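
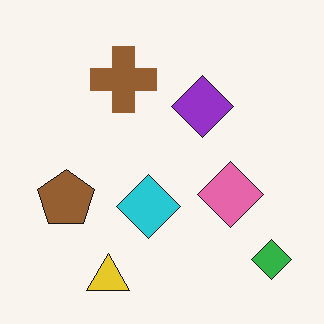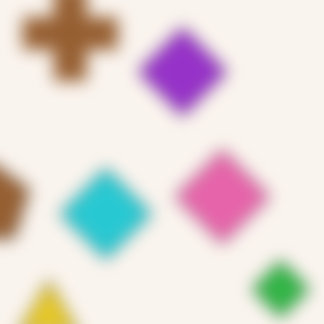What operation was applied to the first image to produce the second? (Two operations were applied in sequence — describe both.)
The second image is the first strongly gaussian-blurred, then cropped slightly and scaled back up.

Shape edges and outlines are uniformly softened across the whole image. The visible shapes are larger and the field of view is narrower; shapes near the original edges may be partly or wholly outside the frame — a crop-and-rescale.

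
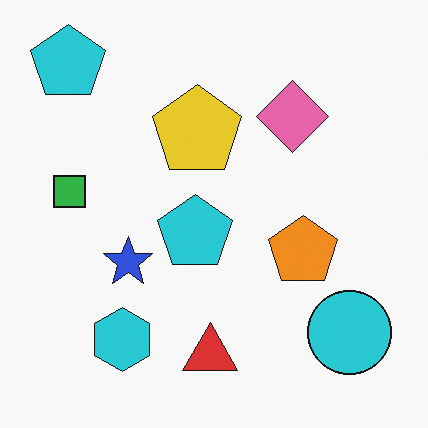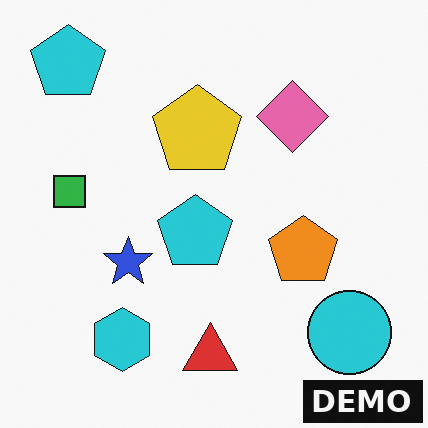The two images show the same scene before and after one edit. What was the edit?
The second image is the first watermarked with the text "DEMO" in the lower-right corner.

A dark label reading "DEMO" appears in the lower-right corner.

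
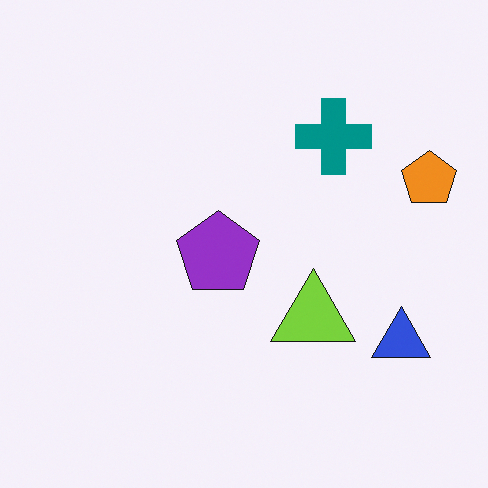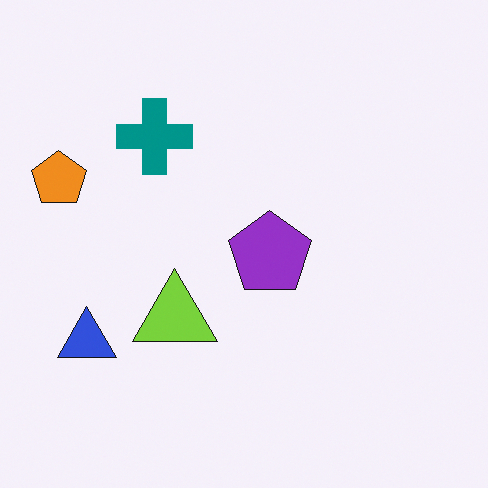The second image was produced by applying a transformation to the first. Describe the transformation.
It was flipped horizontally (left ↔ right).

The orange pentagon is in the right of the first image and the left of the second — shapes on opposite sides of the vertical midline have swapped in a mirror flip.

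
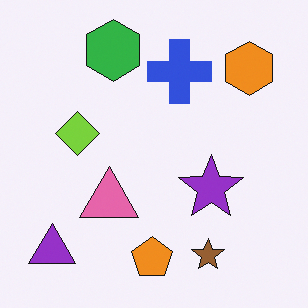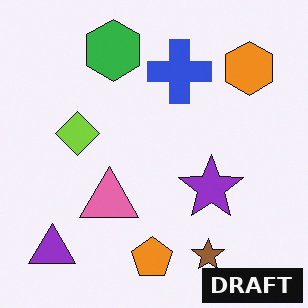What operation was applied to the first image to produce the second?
The image was watermarked with the text "DRAFT" in the lower-right corner.

A dark label reading "DRAFT" appears in the lower-right corner.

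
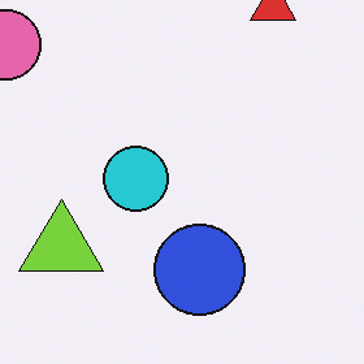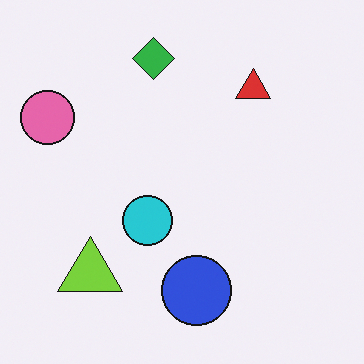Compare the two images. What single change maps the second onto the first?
The first image is the second cropped to a modestly smaller region and rescaled.

The visible shapes are larger and the field of view is narrower; shapes near the original edges may be partly or wholly outside the frame — a crop-and-rescale.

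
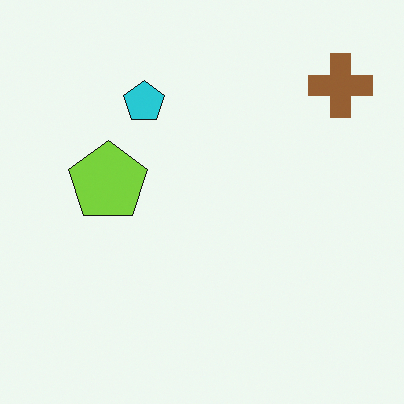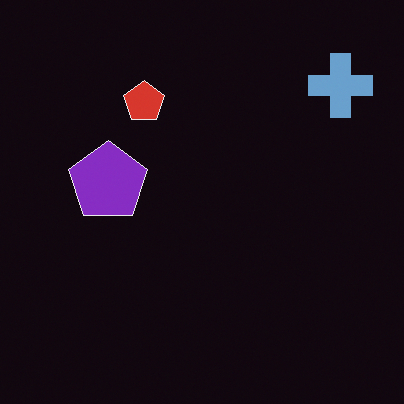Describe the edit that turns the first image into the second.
Color-inverted (negative).

The light background has become dark and every shape's color is its complement — a photographic negative.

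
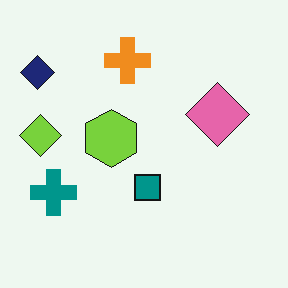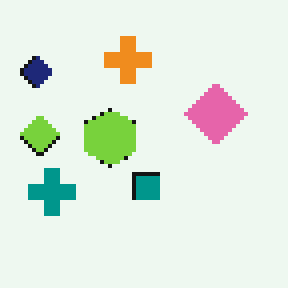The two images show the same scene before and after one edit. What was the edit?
Mildly pixelated.

Shapes are reduced to large square blocks; fine edges and outlines are lost — a downscale-then-upscale (mosaic) effect.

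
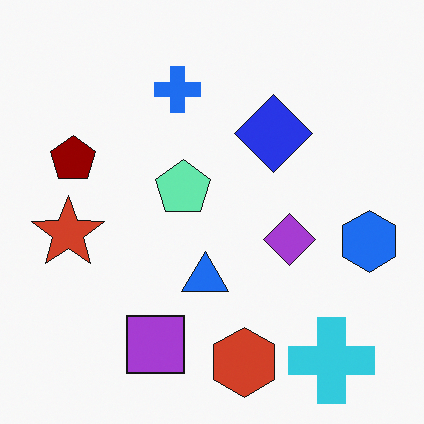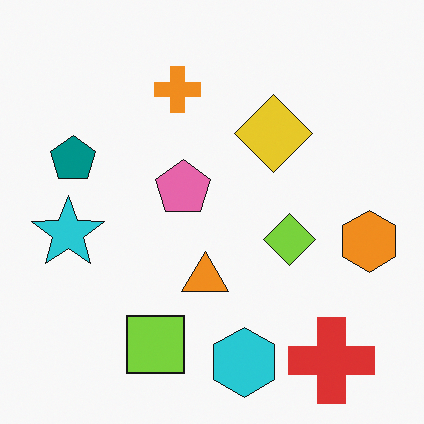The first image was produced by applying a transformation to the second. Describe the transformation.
The transformation is: hue-shifted by a large amount.

Every shape's color has rotated by the same amount around the hue wheel — a uniform hue shift.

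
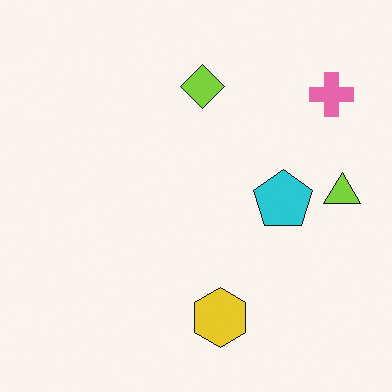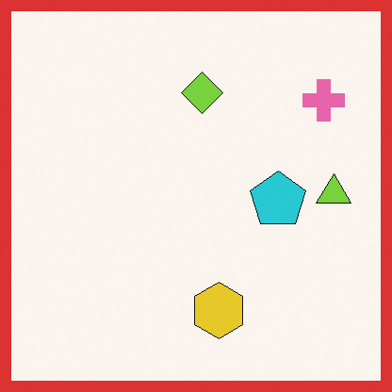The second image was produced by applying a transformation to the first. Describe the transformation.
The image was framed with a red border.

A solid red frame runs around the edge of the second image, with the content slightly shrunk inside it.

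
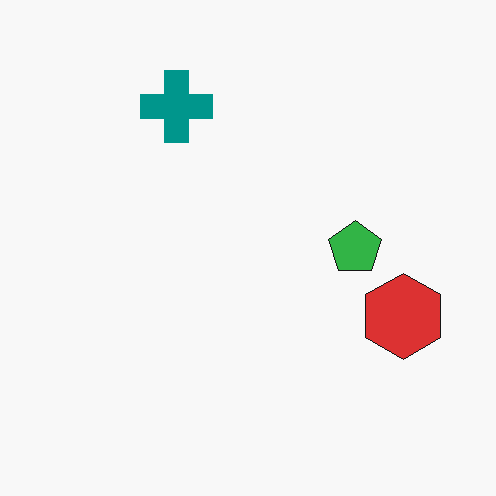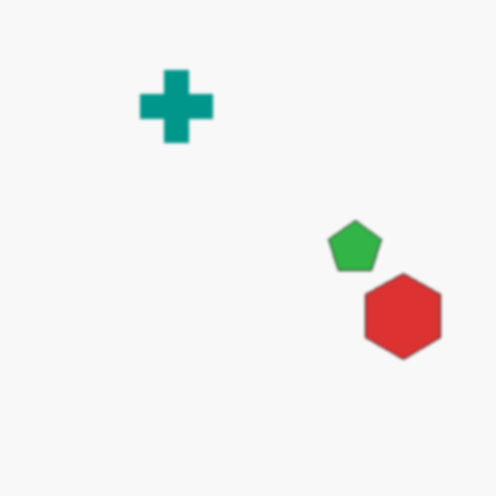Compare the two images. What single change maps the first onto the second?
The transformation is: given a subtle gaussian blur.

Shape edges and outlines are uniformly softened across the whole image.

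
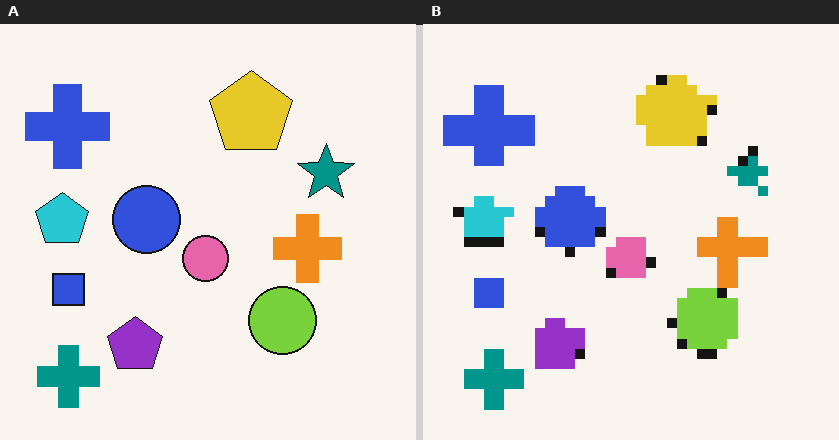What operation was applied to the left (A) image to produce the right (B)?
This is the original image coarsely pixelated.

Shapes are reduced to large square blocks; fine edges and outlines are lost — a downscale-then-upscale (mosaic) effect.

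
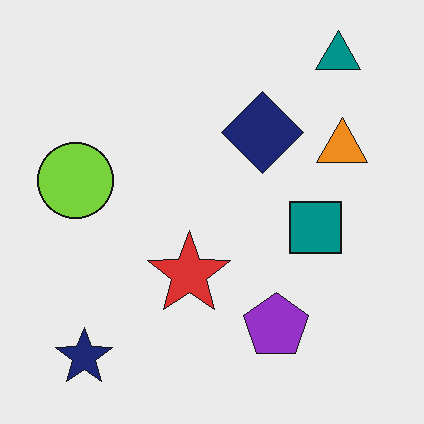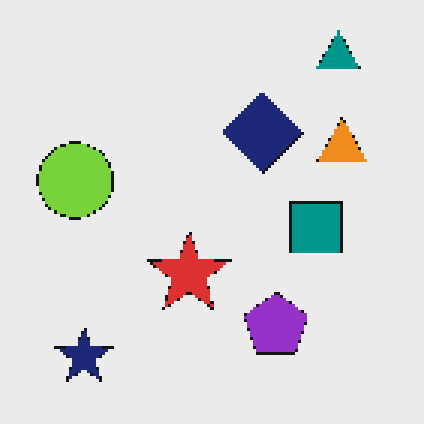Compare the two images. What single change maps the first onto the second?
It was lightly pixelated (a mild mosaic effect).

Shapes are reduced to large square blocks; fine edges and outlines are lost — a downscale-then-upscale (mosaic) effect.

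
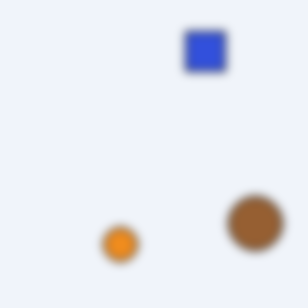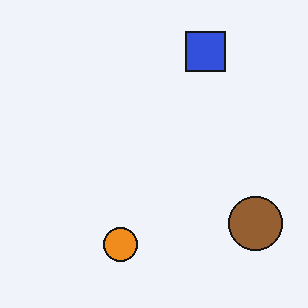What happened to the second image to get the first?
Moderately blurred.

Shape edges and outlines are uniformly softened across the whole image.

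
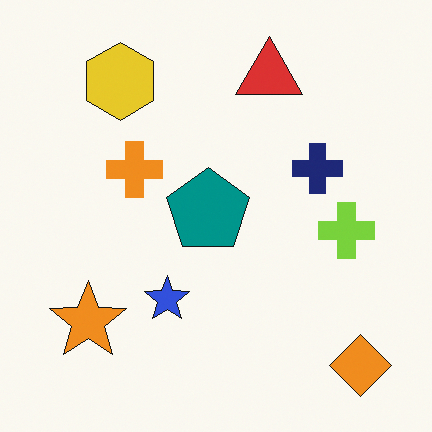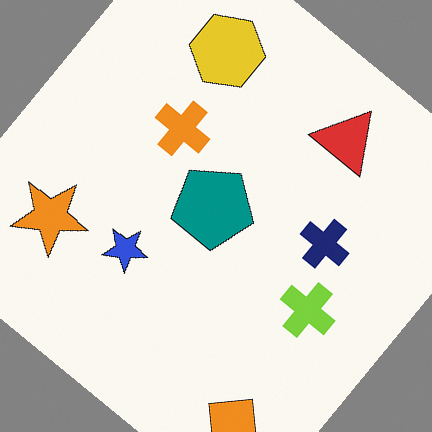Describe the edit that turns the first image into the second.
The transformation is: rotated clockwise by a large amount — several tens of degrees.

Every shape is tilted by the same angle and the image corners show triangular fill wedges — a whole-image rotation by a non-right angle.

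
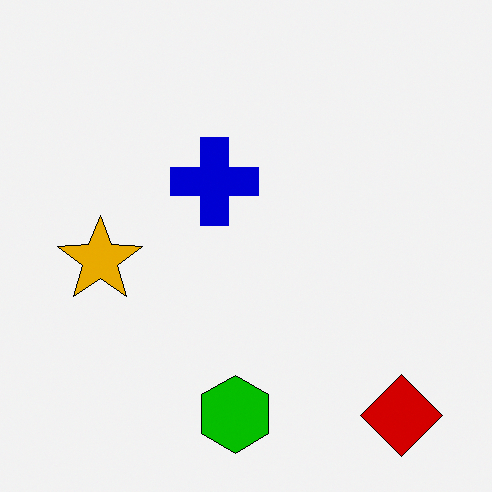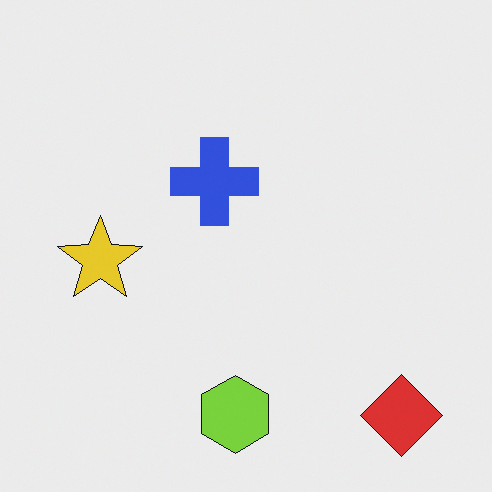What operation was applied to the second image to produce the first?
It was boosted in contrast.

Tones are pushed away from mid-grey across the whole image — a global contrast change.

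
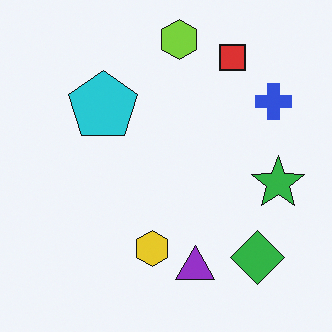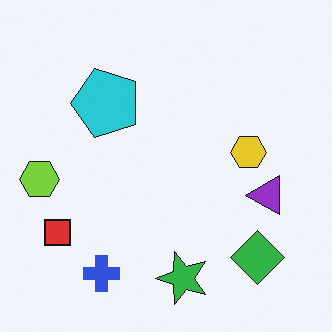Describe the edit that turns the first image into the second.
It was transposed (reflected across the top-left ↔ bottom-right diagonal).

Shapes have swapped their row and column positions — what was in the top-right is now in the bottom-left — a diagonal reflection.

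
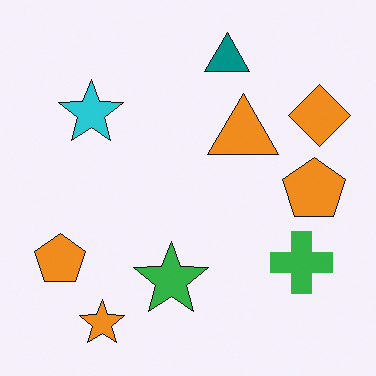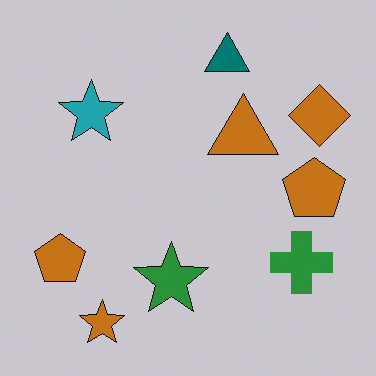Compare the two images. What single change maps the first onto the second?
The second image is the first darkened a little.

Every pixel — background and shapes alike — is uniformly darkened.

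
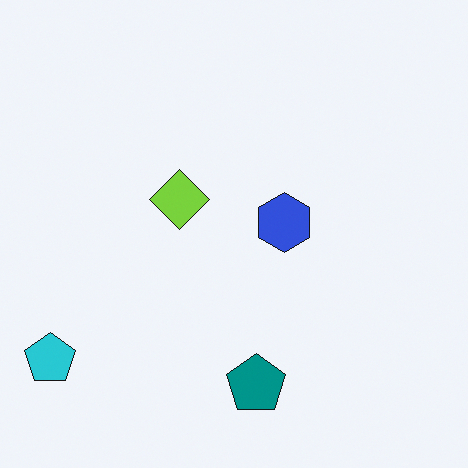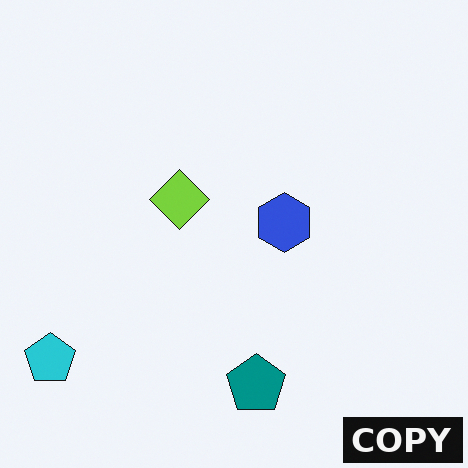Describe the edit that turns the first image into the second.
This is the original image watermarked with the text "COPY" in the lower-right corner.

A dark label reading "COPY" appears in the lower-right corner.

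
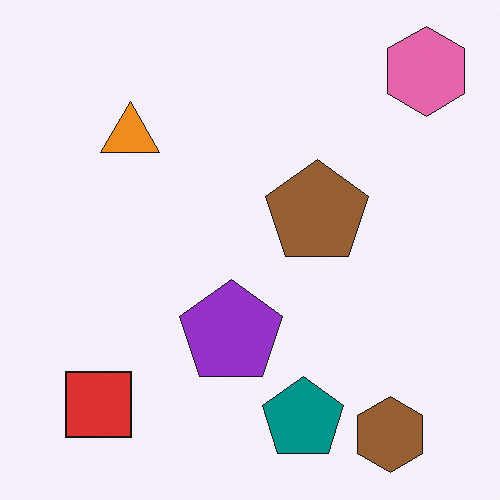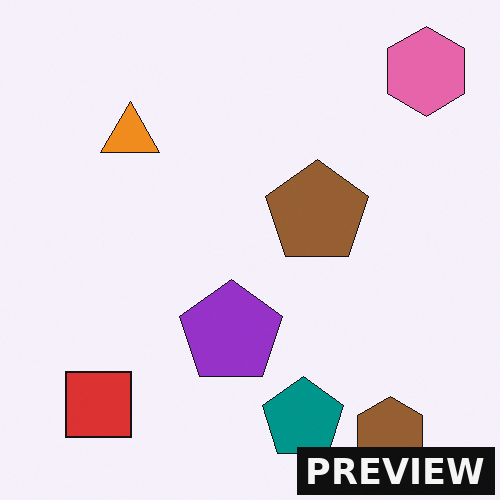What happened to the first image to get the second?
Watermarked with the text "PREVIEW" in the lower-right corner.

A dark label reading "PREVIEW" appears in the lower-right corner.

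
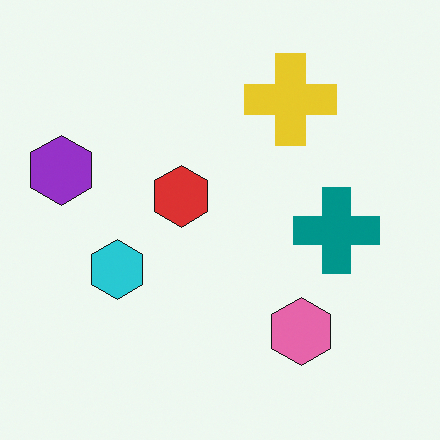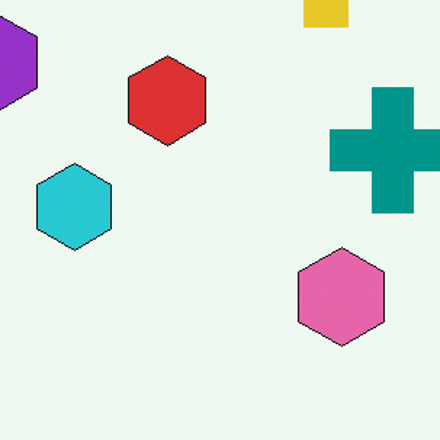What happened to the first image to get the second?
Cropped slightly and scaled back up.

The visible shapes are larger and the field of view is narrower; shapes near the original edges may be partly or wholly outside the frame — a crop-and-rescale.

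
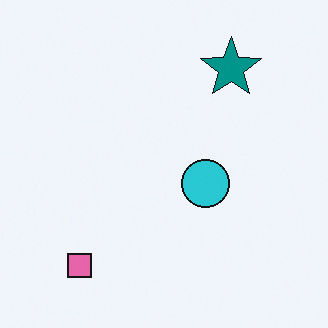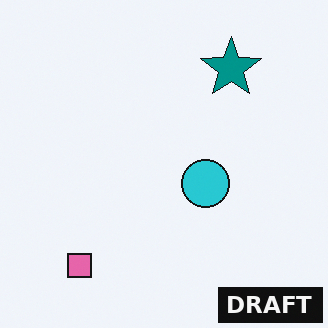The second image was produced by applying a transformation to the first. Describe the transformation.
The image was watermarked with the text "DRAFT" in the lower-right corner.

A dark label reading "DRAFT" appears in the lower-right corner.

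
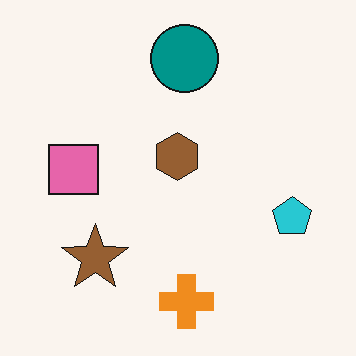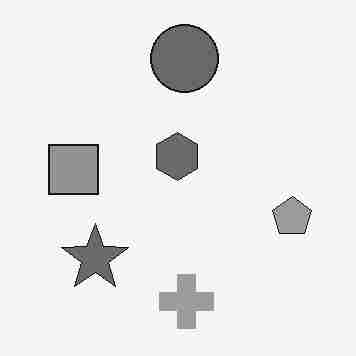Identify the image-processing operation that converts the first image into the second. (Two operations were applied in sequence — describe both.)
It was converted to grayscale, then degraded with heavy JPEG compression.

All color is removed — every shape is now a shade of grey. Blocky 8×8 compression artifacts appear around shape edges and the flat background shows ringing — characteristic JPEG degradation.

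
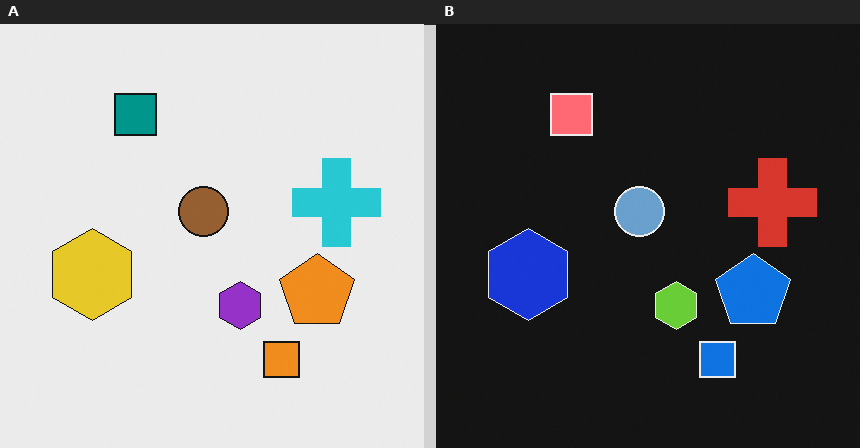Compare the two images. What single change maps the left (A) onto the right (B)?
The transformation is: color-inverted (negative).

The light background has become dark and every shape's color is its complement — a photographic negative.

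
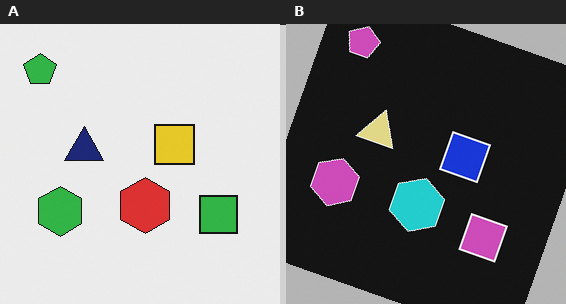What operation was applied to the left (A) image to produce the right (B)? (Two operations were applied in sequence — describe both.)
The transformation is: color-inverted (negative), then rotated clockwise by a clearly visible amount.

The light background has become dark and every shape's color is its complement — a photographic negative. Every shape is tilted by the same angle and the image corners show triangular fill wedges — a whole-image rotation by a non-right angle.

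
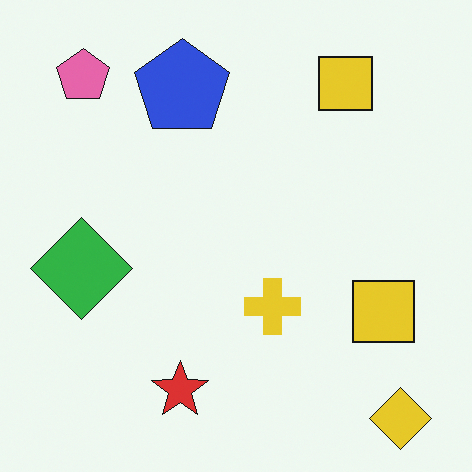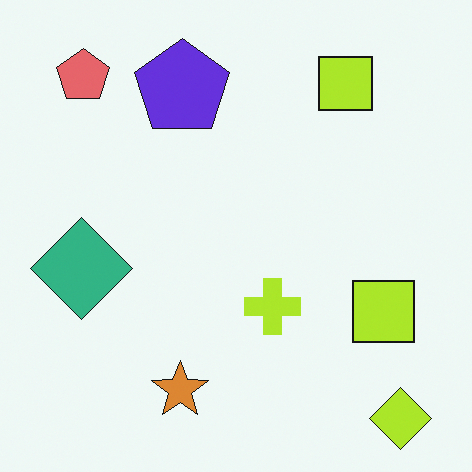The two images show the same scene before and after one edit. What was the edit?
The transformation is: hue-shifted slightly.

Every shape's color has rotated by the same amount around the hue wheel — a uniform hue shift.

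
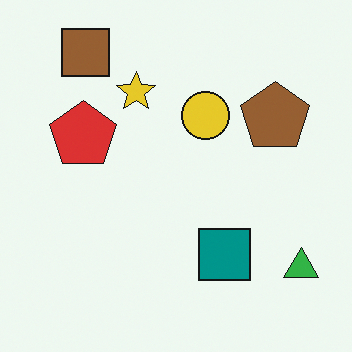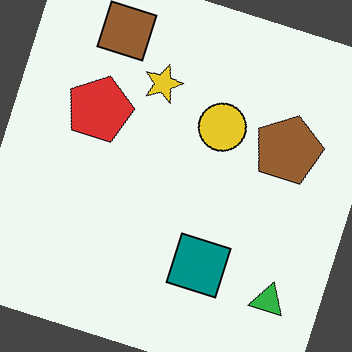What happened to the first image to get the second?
This is the original image rotated clockwise by a moderate amount.

Every shape is tilted by the same angle and the image corners show triangular fill wedges — a whole-image rotation by a non-right angle.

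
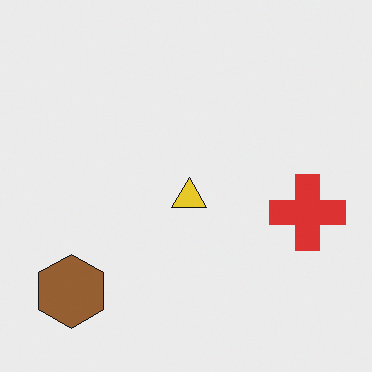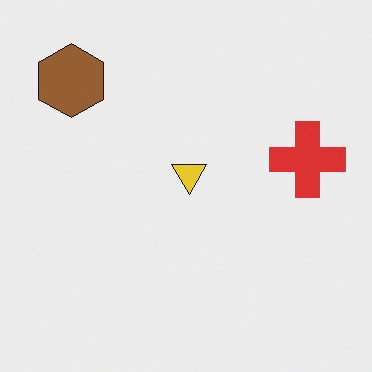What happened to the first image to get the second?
Flipped vertically (top ↔ bottom).

The brown hexagon is in the bottom-left of the first image and the top-left of the second — shapes on opposite sides of the horizontal midline have swapped in a mirror flip.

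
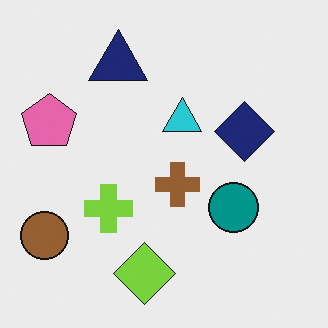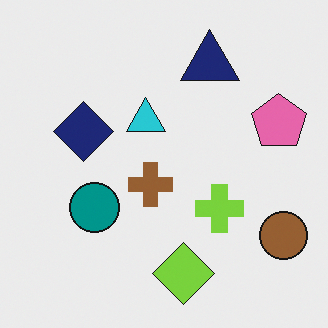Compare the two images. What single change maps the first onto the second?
It was flipped horizontally (left ↔ right).

The brown circle is in the bottom-left of the first image and the bottom-right of the second — shapes on opposite sides of the vertical midline have swapped in a mirror flip.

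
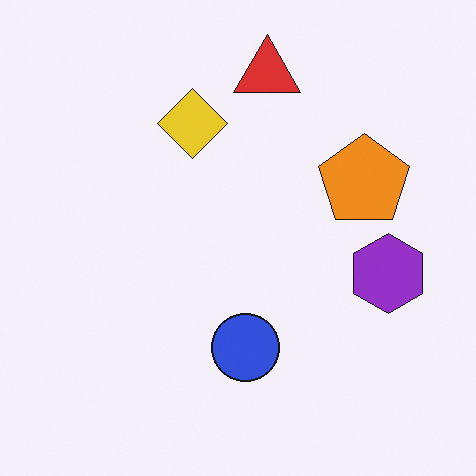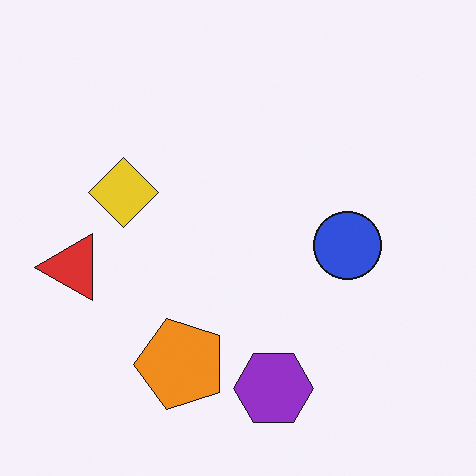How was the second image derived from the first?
Transposed (reflected across the top-left ↔ bottom-right diagonal).

Shapes have swapped their row and column positions — what was in the top-right is now in the bottom-left — a diagonal reflection.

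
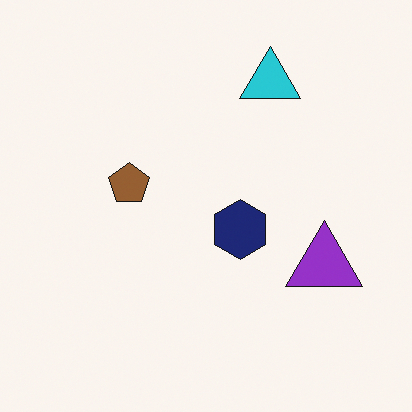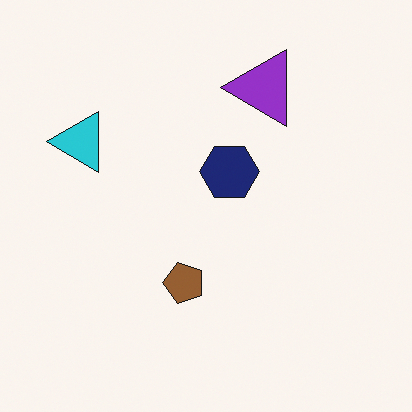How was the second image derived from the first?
This is the original image rotated 90° counter-clockwise.

The cyan triangle sits in the top of the first image and the left of the second — consistent with a whole-image 90° counter-clockwise rotation.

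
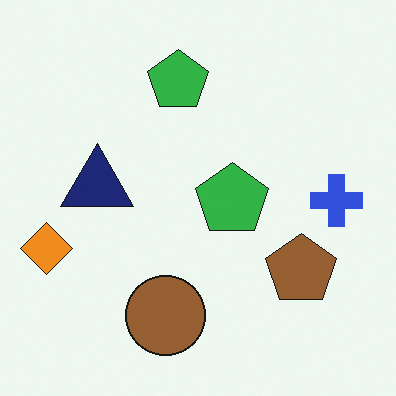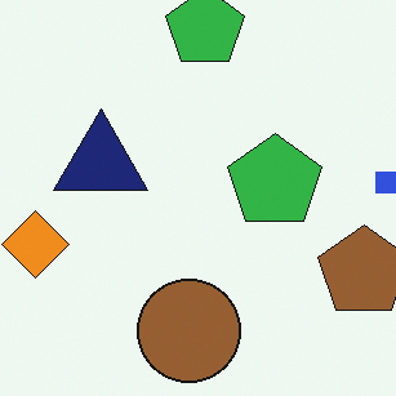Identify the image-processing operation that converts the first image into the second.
The transformation is: cropped slightly and scaled back up.

The visible shapes are larger and the field of view is narrower; shapes near the original edges may be partly or wholly outside the frame — a crop-and-rescale.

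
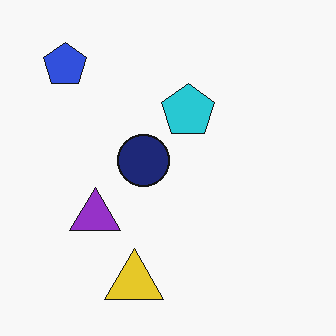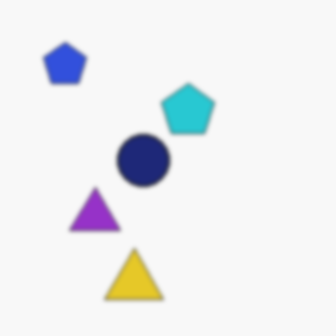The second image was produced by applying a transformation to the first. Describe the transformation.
The second image is the first slightly softened.

Shape edges and outlines are uniformly softened across the whole image.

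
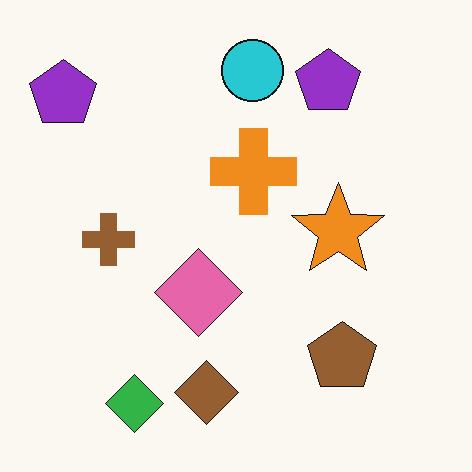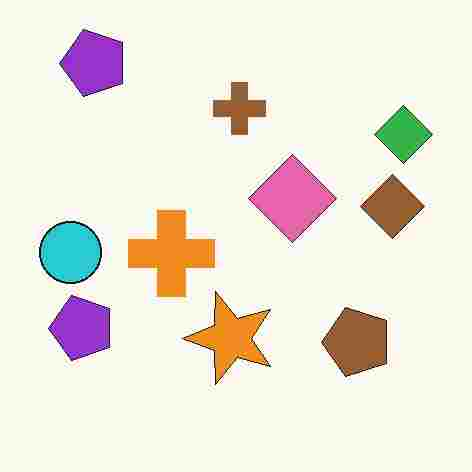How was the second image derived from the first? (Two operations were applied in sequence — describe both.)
The transformation is: transposed (reflected across the top-left ↔ bottom-right diagonal), then heavily JPEG-compressed with obvious blocking artifacts.

Shapes have swapped their row and column positions — what was in the top-right is now in the bottom-left — a diagonal reflection. Blocky 8×8 compression artifacts appear around shape edges and the flat background shows ringing — characteristic JPEG degradation.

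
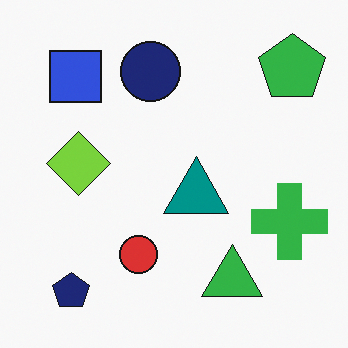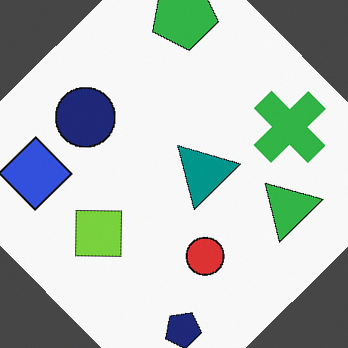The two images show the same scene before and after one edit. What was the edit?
The transformation is: rotated counter-clockwise by a large amount — several tens of degrees.

Every shape is tilted by the same angle and the image corners show triangular fill wedges — a whole-image rotation by a non-right angle.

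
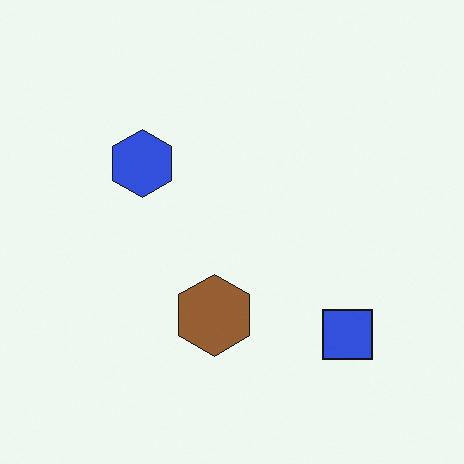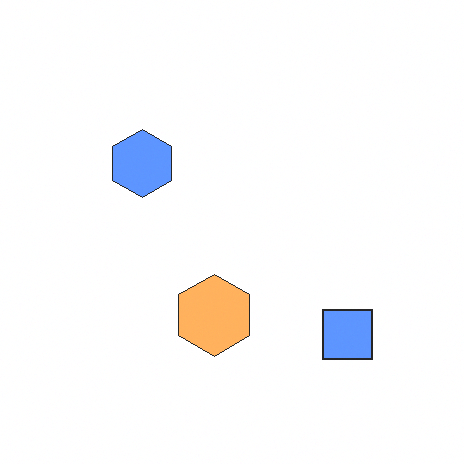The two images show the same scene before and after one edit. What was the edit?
The transformation is: noticeably brightened.

Every pixel — background and shapes alike — is uniformly brightened.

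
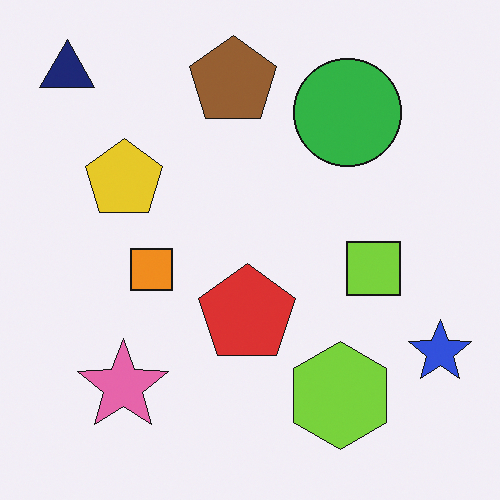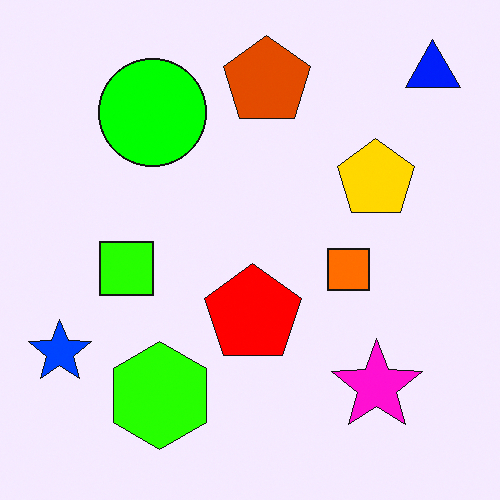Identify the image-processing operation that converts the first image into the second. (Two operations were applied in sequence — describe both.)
The image was made much more vivid (saturation change), then flipped horizontally (left ↔ right).

All colors are more vivid — a global saturation change. The blue star is in the bottom-right of the first image and the bottom-left of the second — shapes on opposite sides of the vertical midline have swapped in a mirror flip.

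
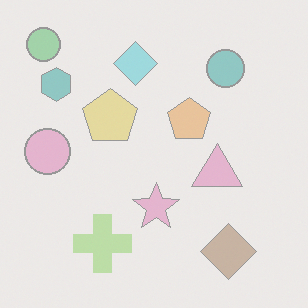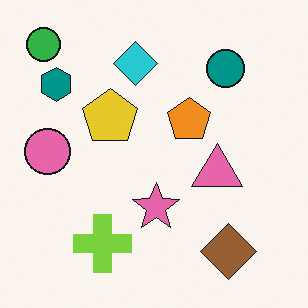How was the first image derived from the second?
Given much lower contrast.

Tones are pushed toward mid-grey across the whole image — a global contrast change.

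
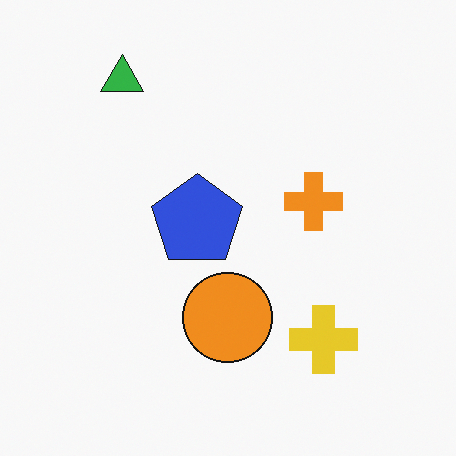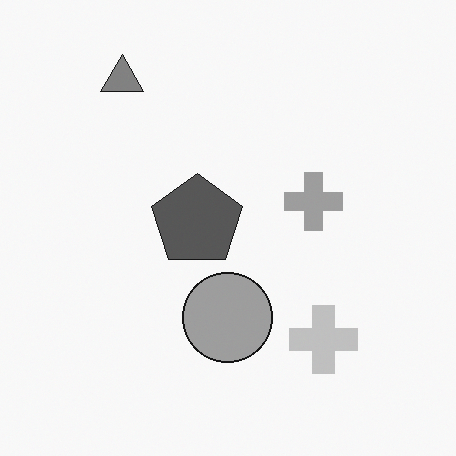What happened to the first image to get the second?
The image was converted to grayscale.

All color is removed — every shape is now a shade of grey.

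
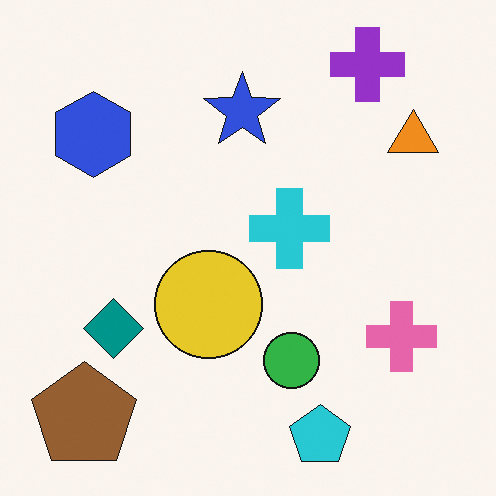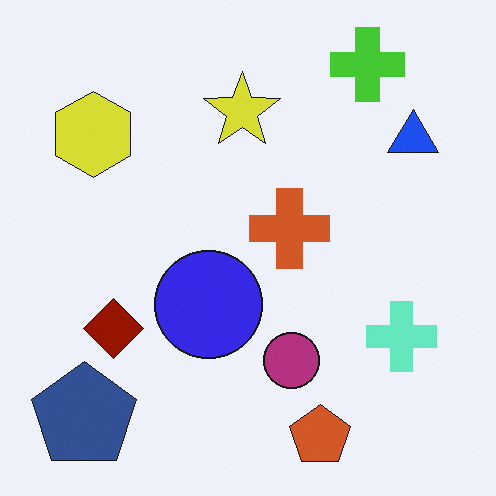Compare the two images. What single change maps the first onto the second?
It was hue-shifted by a large amount.

Every shape's color has rotated by the same amount around the hue wheel — a uniform hue shift.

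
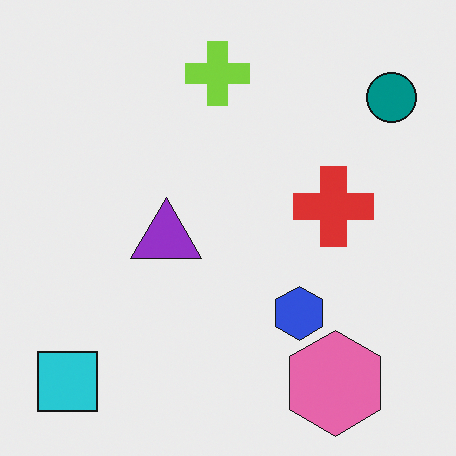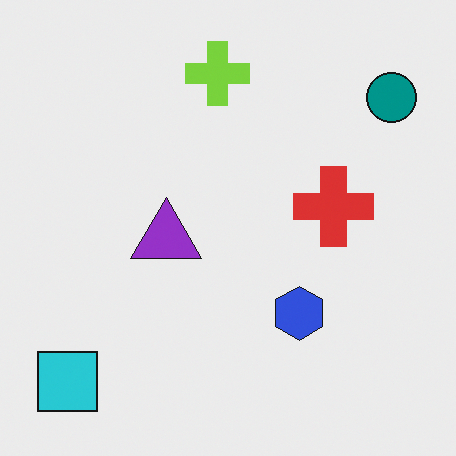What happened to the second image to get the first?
This is the original image overlaid with an additional pink hexagon.

A pink hexagon appears in the first image that is absent from the second.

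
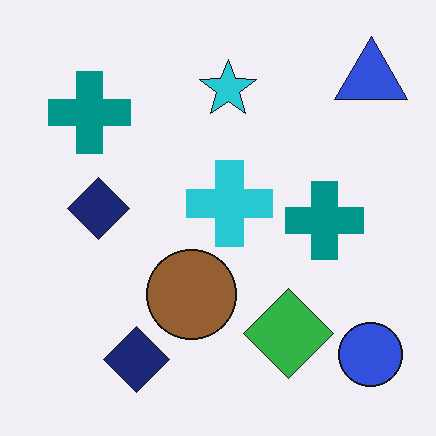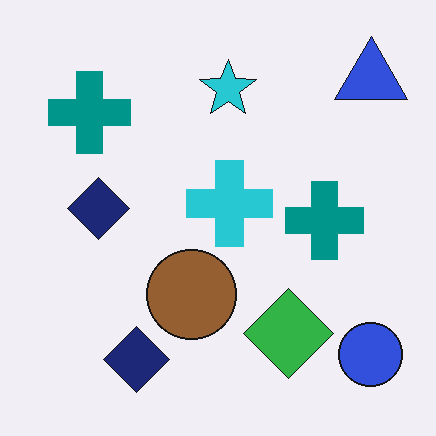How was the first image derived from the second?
The first image is the second given moderate JPEG compression.

Blocky 8×8 compression artifacts appear around shape edges and the flat background shows ringing — characteristic JPEG degradation.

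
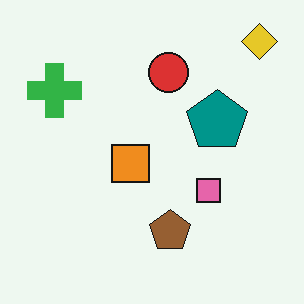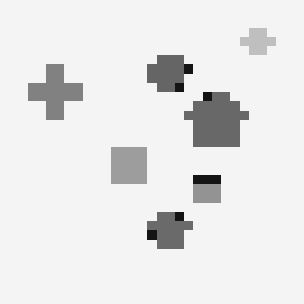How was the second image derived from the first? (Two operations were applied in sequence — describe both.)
This is the original image converted to grayscale, then coarsely pixelated.

All color is removed — every shape is now a shade of grey. Shapes are reduced to large square blocks; fine edges and outlines are lost — a downscale-then-upscale (mosaic) effect.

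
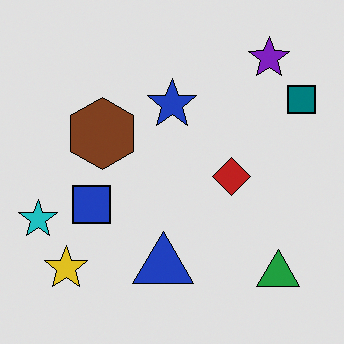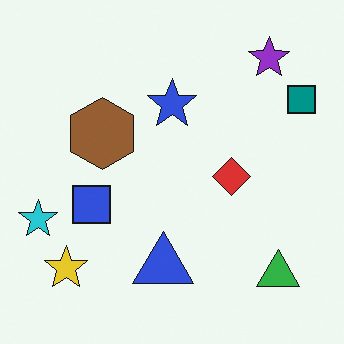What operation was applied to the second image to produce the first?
It was posterized to a reduced palette.

Each flat color has snapped to a coarser quantized level — most visibly, the near-white background has dropped to a flat grey.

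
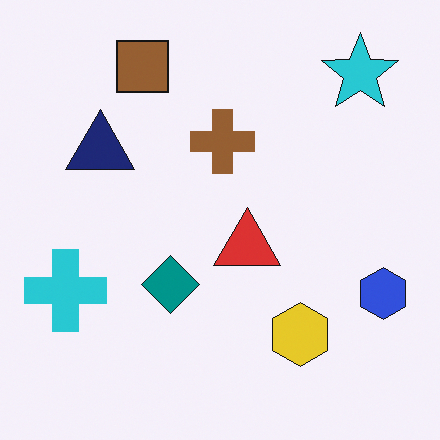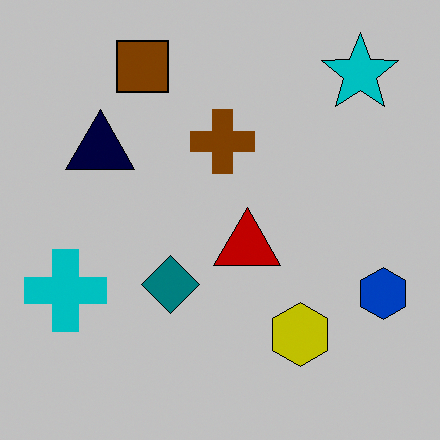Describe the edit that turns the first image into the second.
It was heavily posterized to just a handful of flat colors.

Each flat color has snapped to a coarser quantized level — most visibly, the near-white background has dropped to a flat grey.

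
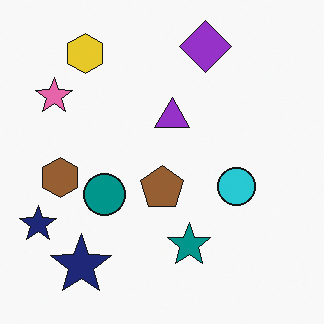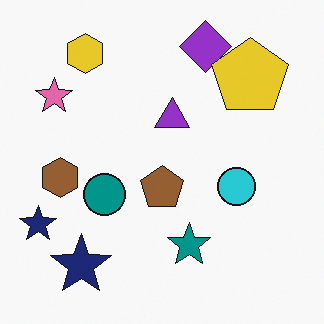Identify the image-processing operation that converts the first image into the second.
This is the original image overlaid with an additional yellow pentagon.

A yellow pentagon appears in the second image that is absent from the first.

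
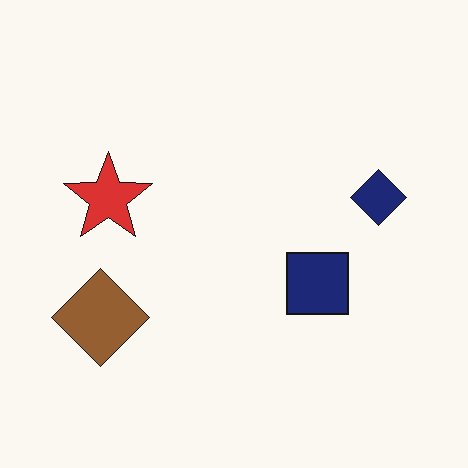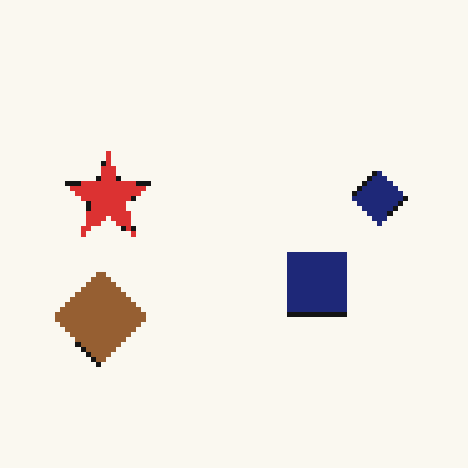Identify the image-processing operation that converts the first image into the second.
The second image is the first lightly pixelated (a mild mosaic effect).

Shapes are reduced to large square blocks; fine edges and outlines are lost — a downscale-then-upscale (mosaic) effect.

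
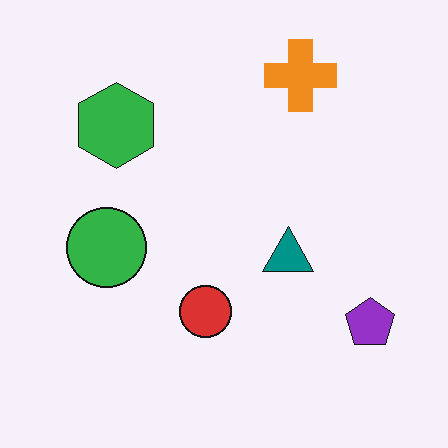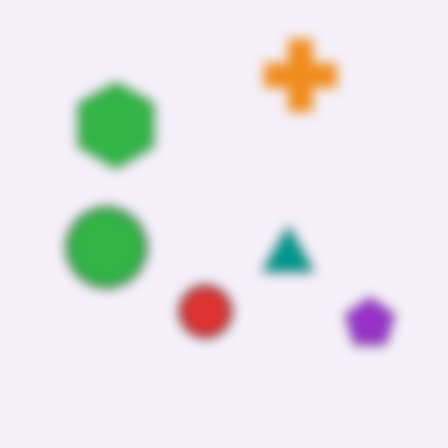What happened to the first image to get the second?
Heavily blurred.

Shape edges and outlines are uniformly softened across the whole image.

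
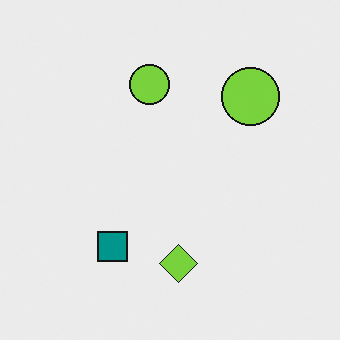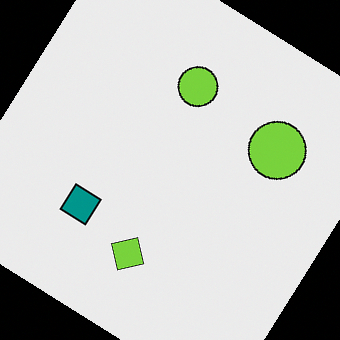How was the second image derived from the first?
The image was rotated clockwise by a large amount — several tens of degrees.

Every shape is tilted by the same angle and the image corners show triangular fill wedges — a whole-image rotation by a non-right angle.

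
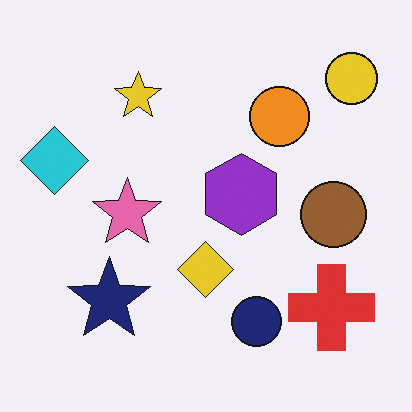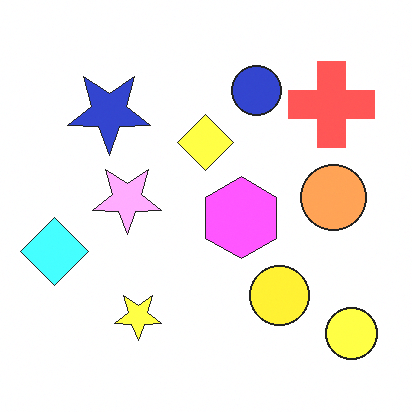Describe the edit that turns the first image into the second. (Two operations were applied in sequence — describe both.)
The second image is the first flipped vertically (top ↔ bottom), then substantially brightened.

The yellow circle is in the top-right of the first image and the bottom-right of the second — shapes on opposite sides of the horizontal midline have swapped in a mirror flip. Every pixel — background and shapes alike — is uniformly brightened.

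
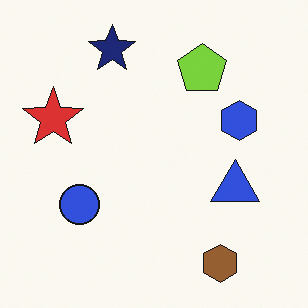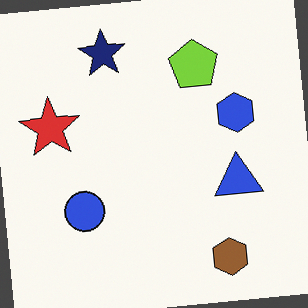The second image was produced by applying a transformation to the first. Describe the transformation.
The image was rotated counter-clockwise by a small amount.

Every shape is tilted by the same angle and the image corners show triangular fill wedges — a whole-image rotation by a non-right angle.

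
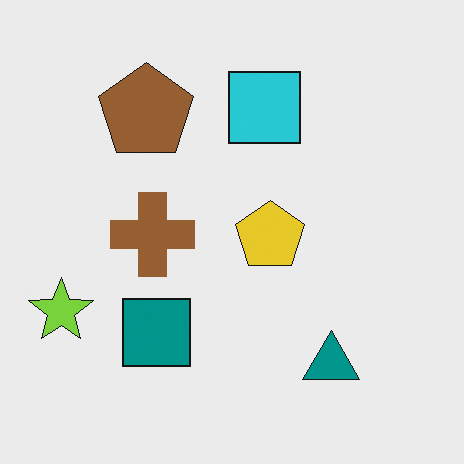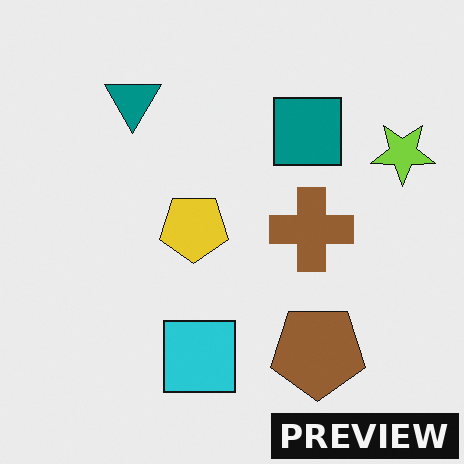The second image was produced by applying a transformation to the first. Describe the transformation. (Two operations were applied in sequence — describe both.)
The transformation is: rotated 180°, then watermarked with the text "PREVIEW" in the lower-right corner.

The lime star sits in the bottom-left of the first image and the top-right of the second — consistent with a whole-image 180° rotation. A dark label reading "PREVIEW" appears in the lower-right corner.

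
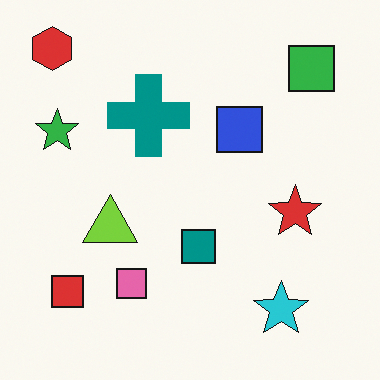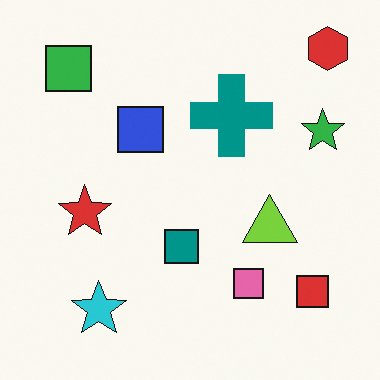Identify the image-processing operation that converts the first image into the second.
It was flipped horizontally (left ↔ right).

The red hexagon is in the top-left of the first image and the top-right of the second — shapes on opposite sides of the vertical midline have swapped in a mirror flip.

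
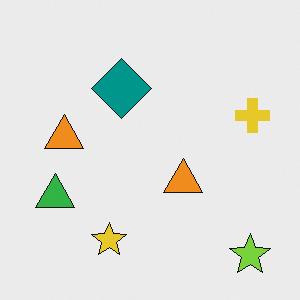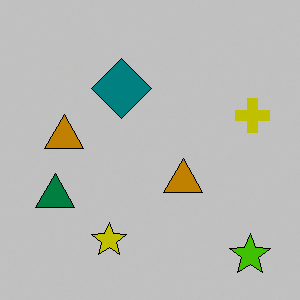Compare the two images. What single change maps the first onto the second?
It was aggressively posterized.

Each flat color has snapped to a coarser quantized level — most visibly, the near-white background has dropped to a flat grey.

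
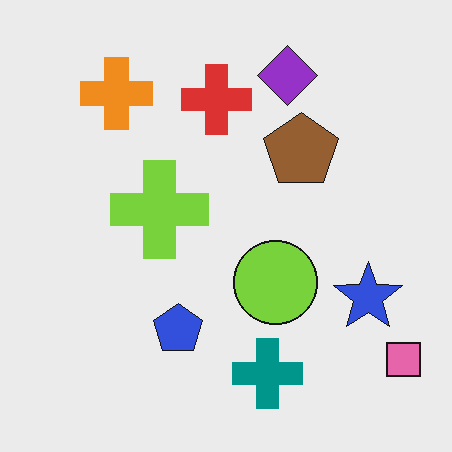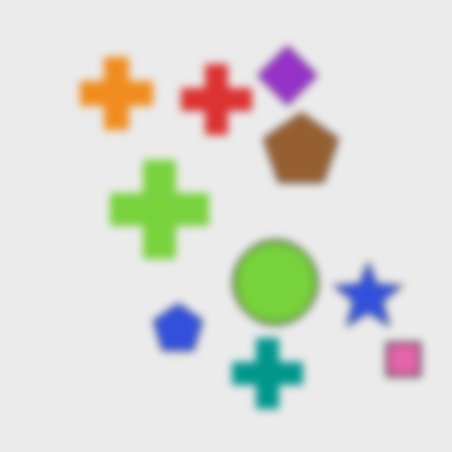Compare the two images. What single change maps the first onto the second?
Noticeably gaussian-blurred.

Shape edges and outlines are uniformly softened across the whole image.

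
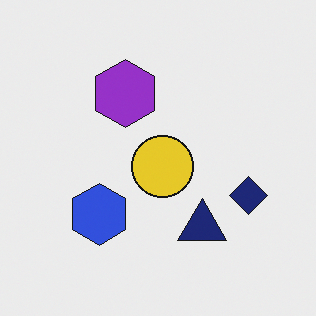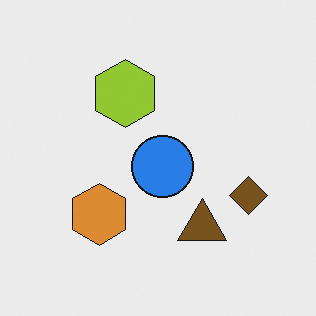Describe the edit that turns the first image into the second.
The second image is the first hue-shifted by a large amount.

Every shape's color has rotated by the same amount around the hue wheel — a uniform hue shift.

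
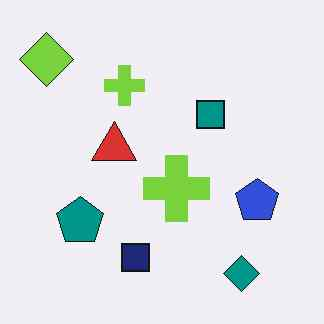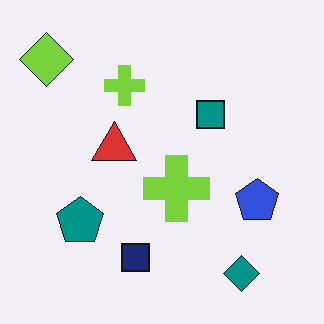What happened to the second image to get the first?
This is the original image JPEG-compressed with visible artifacts.

Blocky 8×8 compression artifacts appear around shape edges and the flat background shows ringing — characteristic JPEG degradation.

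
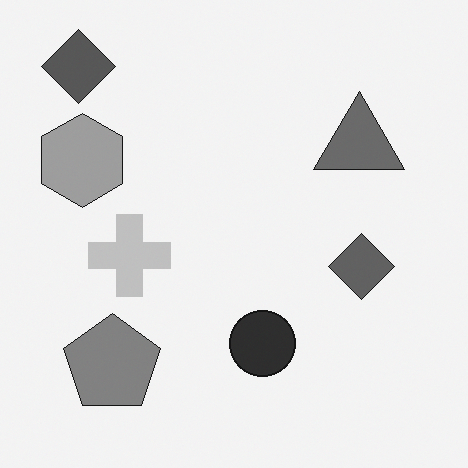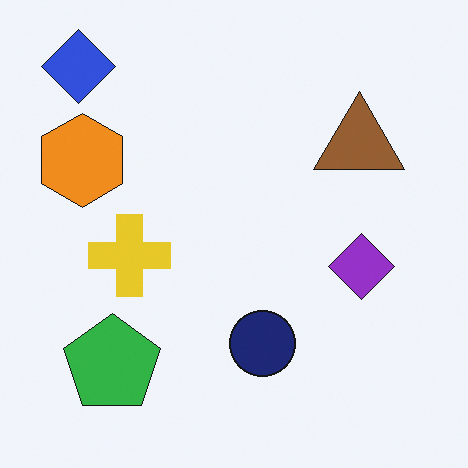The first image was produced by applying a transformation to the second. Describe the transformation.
The image was converted to grayscale.

All color is removed — every shape is now a shade of grey.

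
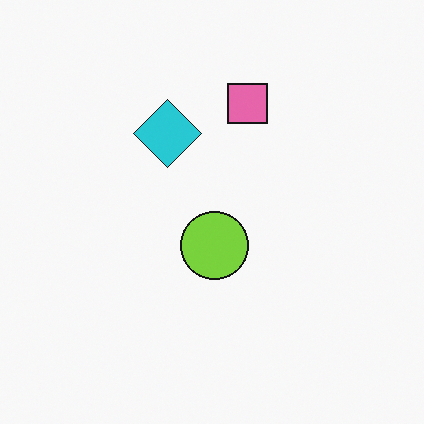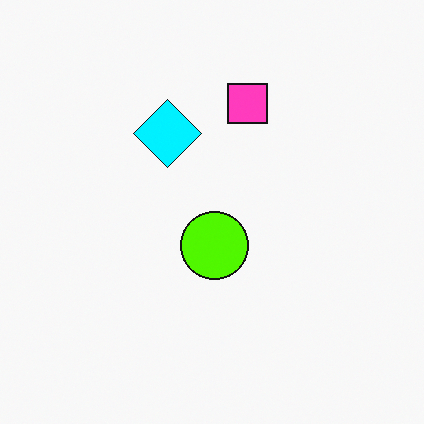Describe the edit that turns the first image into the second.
Made much more vivid (saturation change).

All colors are more vivid — a global saturation change.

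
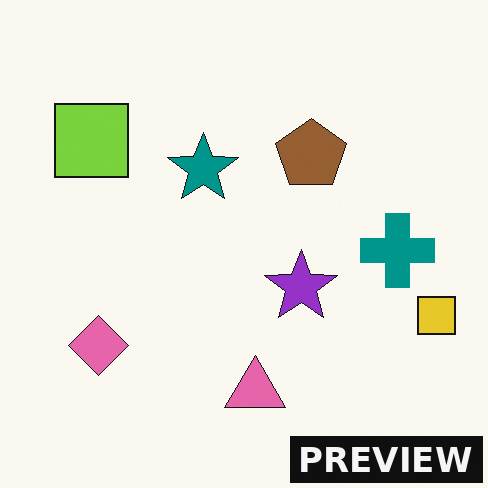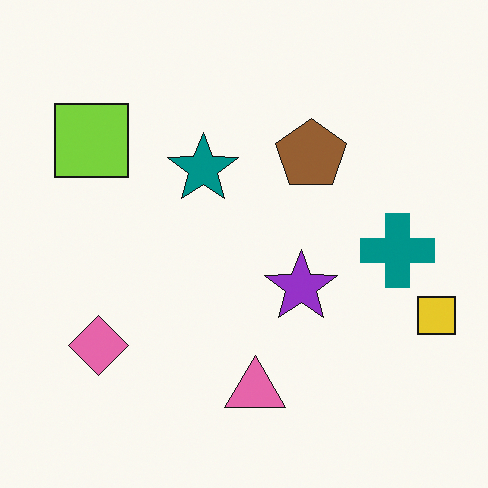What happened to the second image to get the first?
This is the original image watermarked with the text "PREVIEW" in the lower-right corner.

A dark label reading "PREVIEW" appears in the lower-right corner.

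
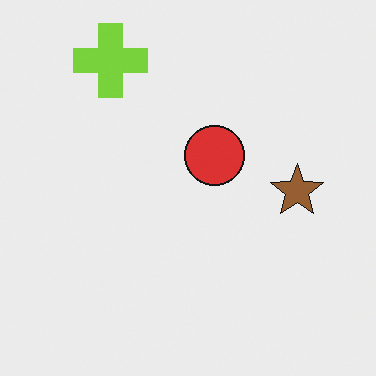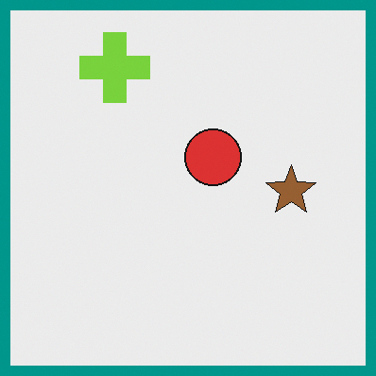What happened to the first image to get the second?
The second image is the first framed with a teal border.

A solid teal frame runs around the edge of the second image, with the content slightly shrunk inside it.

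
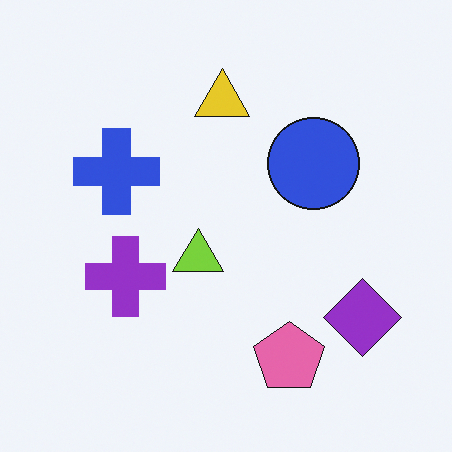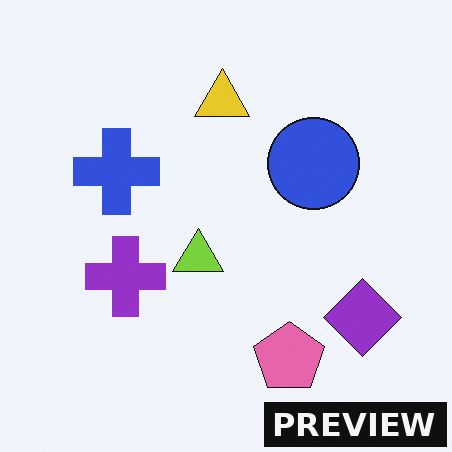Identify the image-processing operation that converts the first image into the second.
The second image is the first watermarked with the text "PREVIEW" in the lower-right corner.

A dark label reading "PREVIEW" appears in the lower-right corner.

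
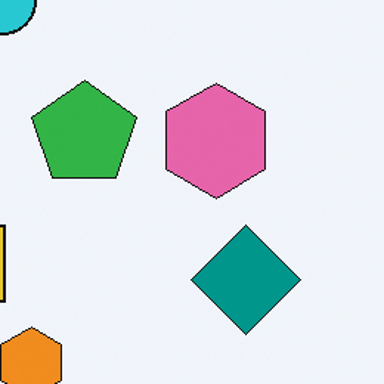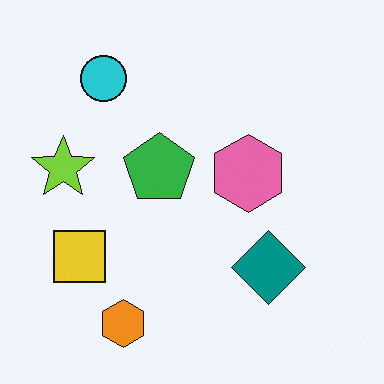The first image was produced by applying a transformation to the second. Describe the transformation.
The transformation is: cropped slightly and scaled back up.

The visible shapes are larger and the field of view is narrower; shapes near the original edges may be partly or wholly outside the frame — a crop-and-rescale.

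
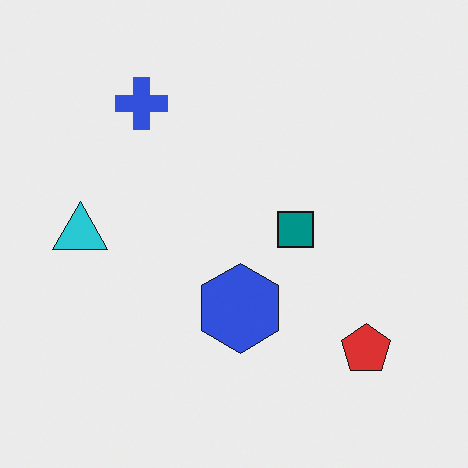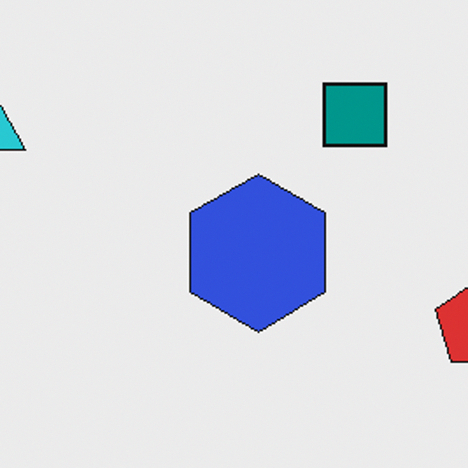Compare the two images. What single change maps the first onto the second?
Cropped to a noticeably smaller region and rescaled.

The visible shapes are larger and the field of view is narrower; shapes near the original edges may be partly or wholly outside the frame — a crop-and-rescale.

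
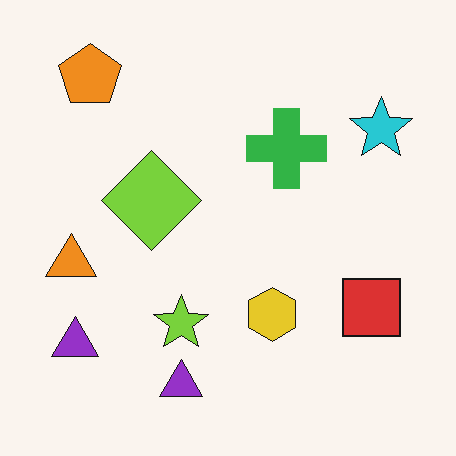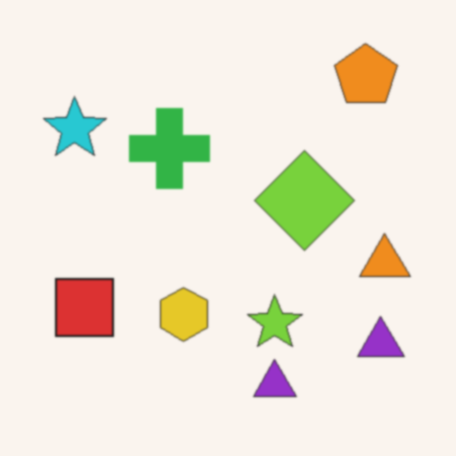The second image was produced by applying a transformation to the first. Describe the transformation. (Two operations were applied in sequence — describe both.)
The second image is the first flipped horizontally (left ↔ right), then slightly softened.

The orange triangle is in the left of the first image and the right of the second — shapes on opposite sides of the vertical midline have swapped in a mirror flip. Shape edges and outlines are uniformly softened across the whole image.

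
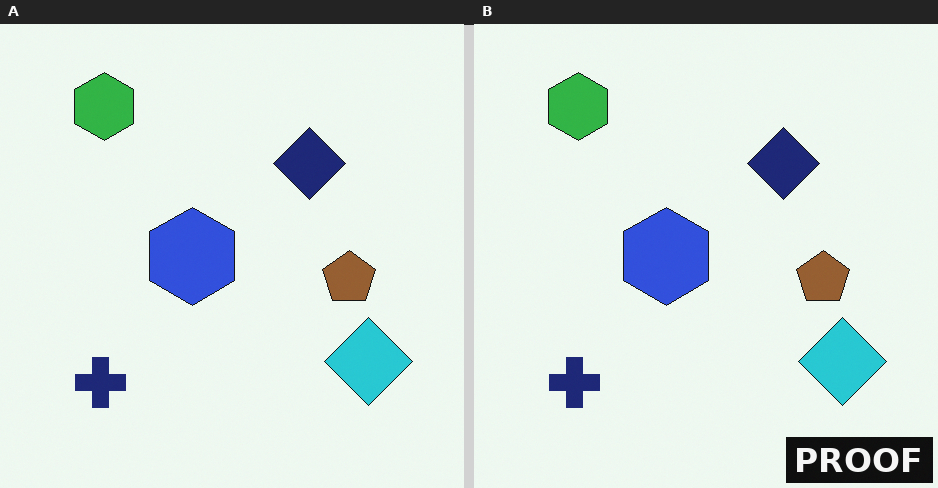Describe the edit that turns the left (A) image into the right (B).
The transformation is: watermarked with the text "PROOF" in the lower-right corner.

A dark label reading "PROOF" appears in the lower-right corner.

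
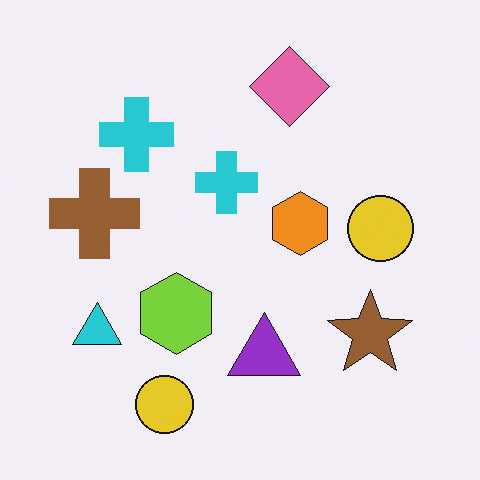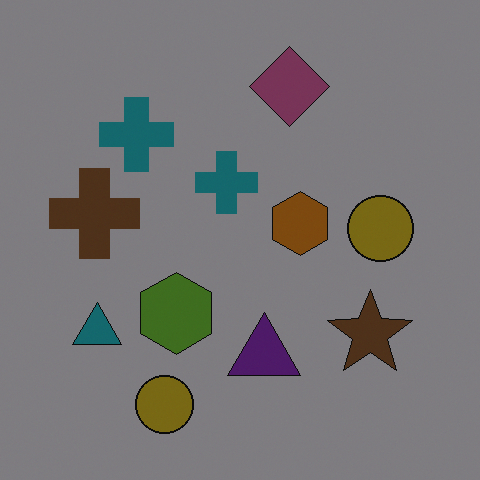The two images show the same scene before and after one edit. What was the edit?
The second image is the first substantially darkened.

Every pixel — background and shapes alike — is uniformly darkened.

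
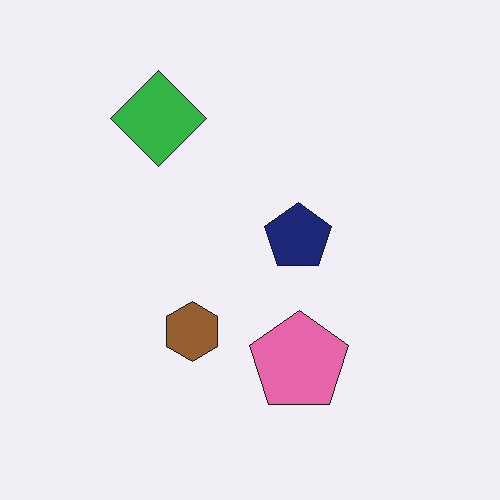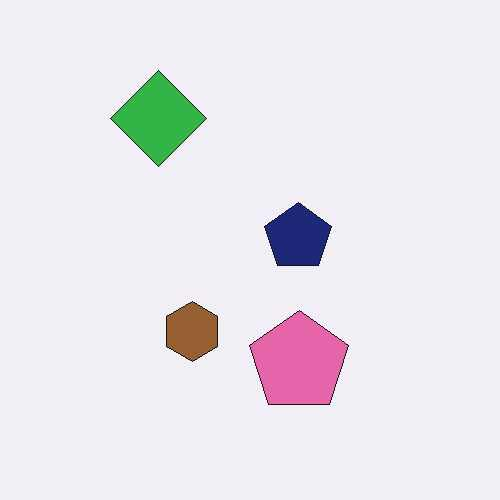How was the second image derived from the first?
The second image is the first given moderate JPEG compression.

Blocky 8×8 compression artifacts appear around shape edges and the flat background shows ringing — characteristic JPEG degradation.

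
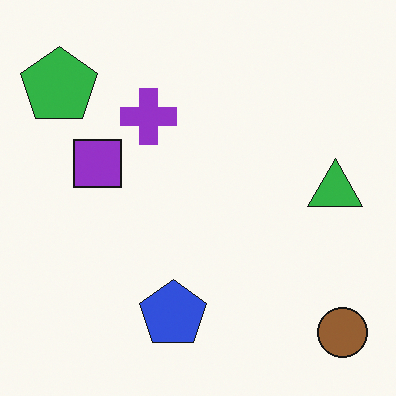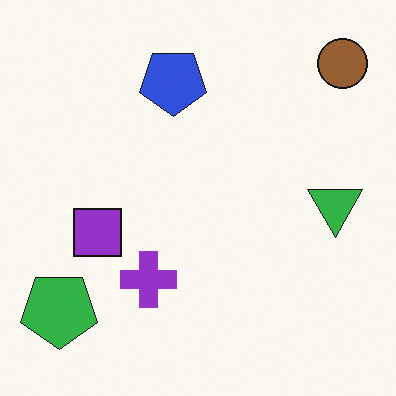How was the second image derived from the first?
The second image is the first flipped vertically (top ↔ bottom).

The brown circle is in the bottom-right of the first image and the top-right of the second — shapes on opposite sides of the horizontal midline have swapped in a mirror flip.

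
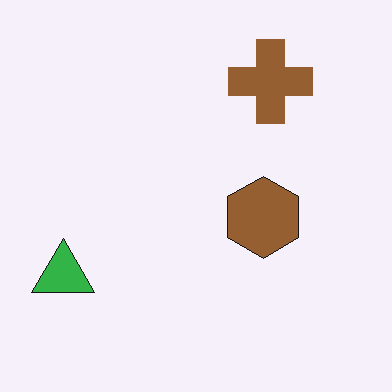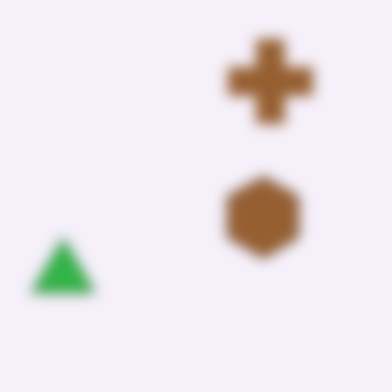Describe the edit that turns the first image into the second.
The image was strongly gaussian-blurred.

Shape edges and outlines are uniformly softened across the whole image.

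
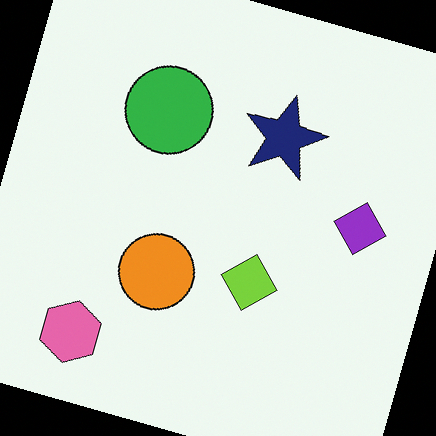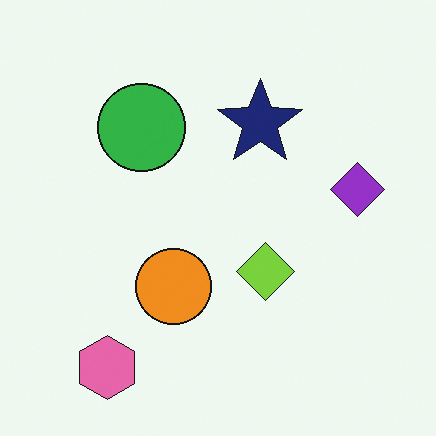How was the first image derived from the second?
This is the original image rotated clockwise by a clearly visible amount.

Every shape is tilted by the same angle and the image corners show triangular fill wedges — a whole-image rotation by a non-right angle.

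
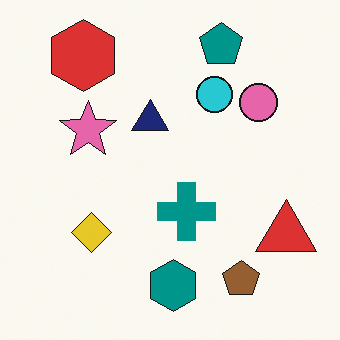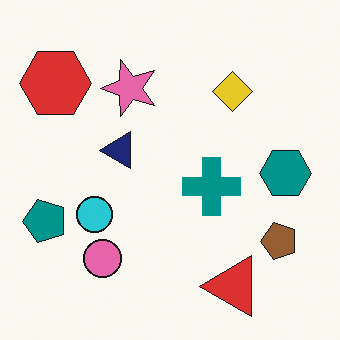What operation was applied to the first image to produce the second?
It was transposed (reflected across the top-left ↔ bottom-right diagonal).

Shapes have swapped their row and column positions — what was in the top-right is now in the bottom-left — a diagonal reflection.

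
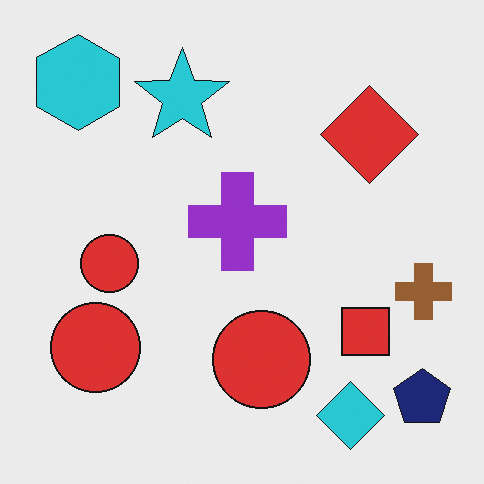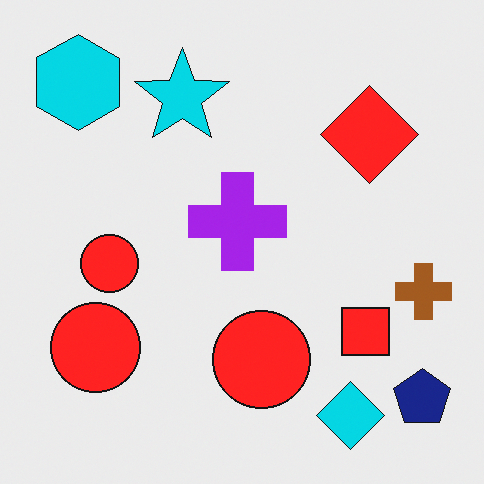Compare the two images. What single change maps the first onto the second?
Slightly oversaturated.

All colors are more vivid — a global saturation change.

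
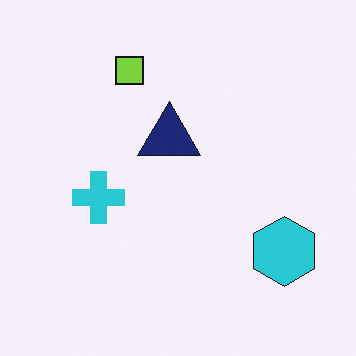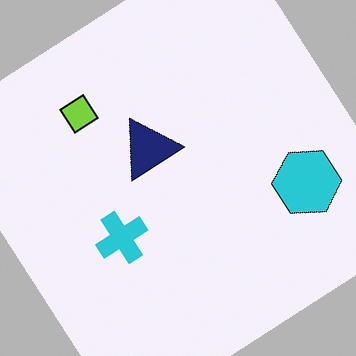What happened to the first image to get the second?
The transformation is: rotated counter-clockwise by a large amount — several tens of degrees.

Every shape is tilted by the same angle and the image corners show triangular fill wedges — a whole-image rotation by a non-right angle.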